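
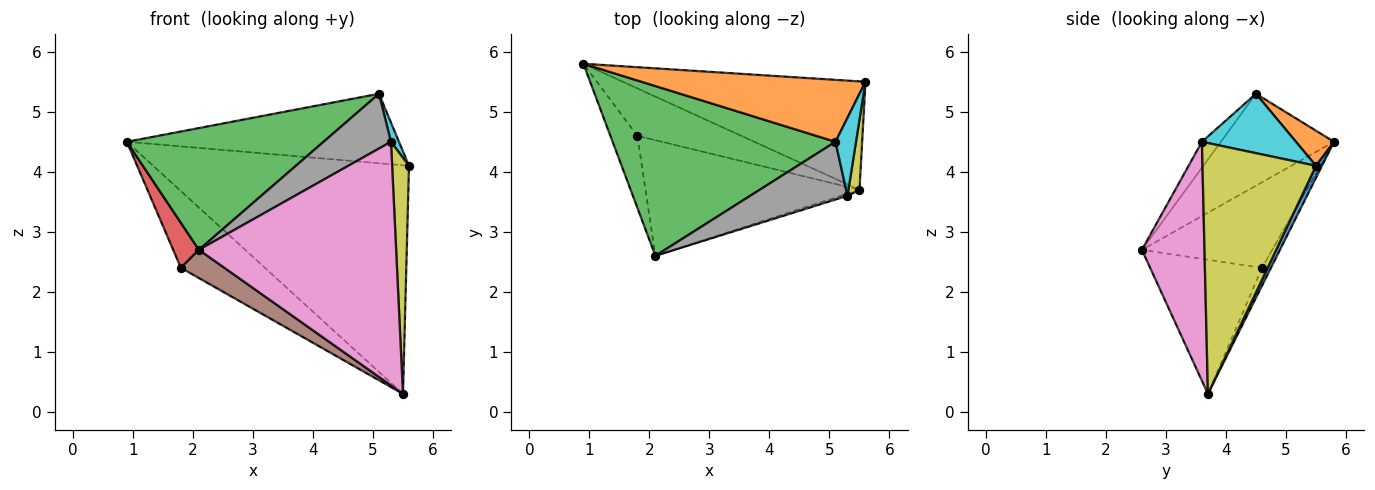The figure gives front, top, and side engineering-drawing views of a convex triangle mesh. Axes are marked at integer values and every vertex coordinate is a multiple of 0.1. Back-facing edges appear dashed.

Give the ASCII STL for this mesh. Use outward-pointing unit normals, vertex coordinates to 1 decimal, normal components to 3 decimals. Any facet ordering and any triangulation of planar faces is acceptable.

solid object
 facet normal 0.021 0.903 -0.428
  outer loop
   vertex 5.5 3.7 0.3
   vertex 0.9 5.8 4.5
   vertex 5.6 5.5 4.1
  endloop
 endfacet
 facet normal 0.104 0.742 0.662
  outer loop
   vertex 5.1 4.5 5.3
   vertex 5.6 5.5 4.1
   vertex 0.9 5.8 4.5
  endloop
 endfacet
 facet normal -0.318 -0.553 0.770
  outer loop
   vertex 5.1 4.5 5.3
   vertex 0.9 5.8 4.5
   vertex 2.1 2.6 2.7
  endloop
 endfacet
 facet normal -0.937 -0.185 -0.296
  outer loop
   vertex 1.8 4.6 2.4
   vertex 2.1 2.6 2.7
   vertex 0.9 5.8 4.5
  endloop
 endfacet
 facet normal -0.091 0.847 -0.523
  outer loop
   vertex 1.8 4.6 2.4
   vertex 0.9 5.8 4.5
   vertex 5.5 3.7 0.3
  endloop
 endfacet
 facet normal -0.520 -0.202 -0.830
  outer loop
   vertex 1.8 4.6 2.4
   vertex 5.5 3.7 0.3
   vertex 2.1 2.6 2.7
  endloop
 endfacet
 facet normal 0.303 -0.953 -0.008
  outer loop
   vertex 5.3 3.6 4.5
   vertex 2.1 2.6 2.7
   vertex 5.5 3.7 0.3
  endloop
 endfacet
 facet normal -0.190 -0.676 0.713
  outer loop
   vertex 5.3 3.6 4.5
   vertex 5.1 4.5 5.3
   vertex 2.1 2.6 2.7
  endloop
 endfacet
 facet normal 0.988 -0.147 0.044
  outer loop
   vertex 5.3 3.6 4.5
   vertex 5.5 3.7 0.3
   vertex 5.6 5.5 4.1
  endloop
 endfacet
 facet normal 0.942 -0.080 0.326
  outer loop
   vertex 5.3 3.6 4.5
   vertex 5.6 5.5 4.1
   vertex 5.1 4.5 5.3
  endloop
 endfacet
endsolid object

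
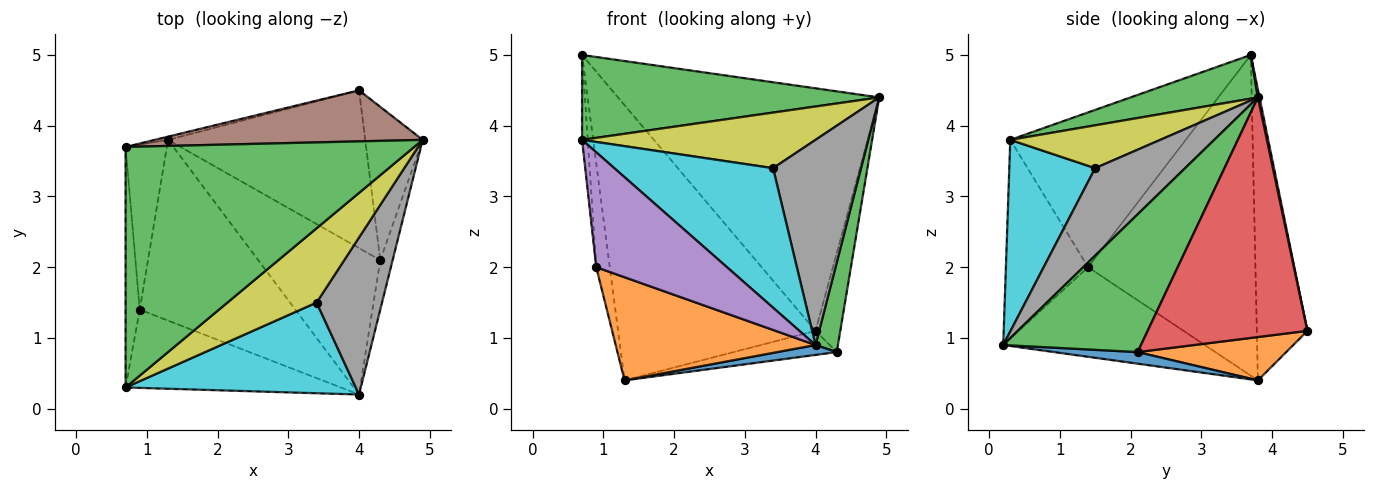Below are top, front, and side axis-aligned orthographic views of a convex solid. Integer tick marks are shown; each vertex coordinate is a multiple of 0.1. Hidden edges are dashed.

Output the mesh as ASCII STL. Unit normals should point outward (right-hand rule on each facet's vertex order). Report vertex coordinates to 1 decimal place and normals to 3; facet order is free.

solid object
 facet normal -0.989 0.080 -0.127
  outer loop
   vertex 0.9 1.4 2.0
   vertex 0.7 3.7 5.0
   vertex 1.3 3.8 0.4
  endloop
 endfacet
 facet normal -0.447 -0.443 -0.777
  outer loop
   vertex 0.9 1.4 2.0
   vertex 1.3 3.8 0.4
   vertex 4.0 0.2 0.9
  endloop
 endfacet
 facet normal 0.141 -0.329 0.934
  outer loop
   vertex 0.7 0.3 3.8
   vertex 4.9 3.8 4.4
   vertex 0.7 3.7 5.0
  endloop
 endfacet
 facet normal -0.995 0.032 -0.091
  outer loop
   vertex 0.7 0.3 3.8
   vertex 0.7 3.7 5.0
   vertex 0.9 1.4 2.0
  endloop
 endfacet
 facet normal -0.461 -0.733 -0.499
  outer loop
   vertex 0.7 0.3 3.8
   vertex 0.9 1.4 2.0
   vertex 4.0 0.2 0.9
  endloop
 endfacet
 facet normal 0.006 0.979 0.206
  outer loop
   vertex 4.0 4.5 1.1
   vertex 0.7 3.7 5.0
   vertex 4.9 3.8 4.4
  endloop
 endfacet
 facet normal -0.248 0.969 -0.011
  outer loop
   vertex 4.0 4.5 1.1
   vertex 1.3 3.8 0.4
   vertex 0.7 3.7 5.0
  endloop
 endfacet
 facet normal 0.630 -0.616 0.472
  outer loop
   vertex 3.4 1.5 3.4
   vertex 4.0 0.2 0.9
   vertex 4.9 3.8 4.4
  endloop
 endfacet
 facet normal 0.359 -0.559 0.747
  outer loop
   vertex 3.4 1.5 3.4
   vertex 4.9 3.8 4.4
   vertex 0.7 0.3 3.8
  endloop
 endfacet
 facet normal 0.413 -0.764 0.496
  outer loop
   vertex 3.4 1.5 3.4
   vertex 0.7 0.3 3.8
   vertex 4.0 0.2 0.9
  endloop
 endfacet
 facet normal 0.094 -0.067 -0.993
  outer loop
   vertex 4.3 2.1 0.8
   vertex 4.0 0.2 0.9
   vertex 1.3 3.8 0.4
  endloop
 endfacet
 facet normal 0.212 0.147 -0.966
  outer loop
   vertex 4.3 2.1 0.8
   vertex 1.3 3.8 0.4
   vertex 4.0 4.5 1.1
  endloop
 endfacet
 facet normal 0.983 -0.160 -0.088
  outer loop
   vertex 4.3 2.1 0.8
   vertex 4.9 3.8 4.4
   vertex 4.0 0.2 0.9
  endloop
 endfacet
 facet normal 0.962 0.149 -0.231
  outer loop
   vertex 4.3 2.1 0.8
   vertex 4.0 4.5 1.1
   vertex 4.9 3.8 4.4
  endloop
 endfacet
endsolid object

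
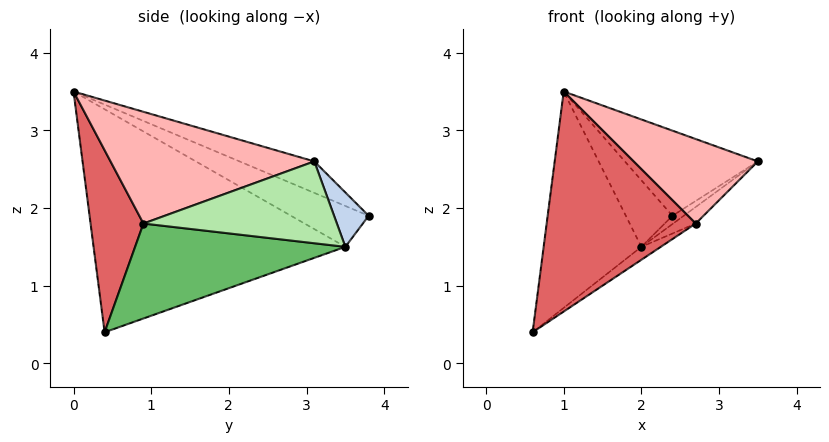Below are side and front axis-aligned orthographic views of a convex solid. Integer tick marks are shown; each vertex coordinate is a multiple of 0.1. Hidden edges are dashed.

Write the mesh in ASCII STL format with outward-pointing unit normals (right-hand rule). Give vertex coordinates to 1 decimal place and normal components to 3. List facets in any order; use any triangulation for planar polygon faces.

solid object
 facet normal -0.255 0.453 0.854
  outer loop
   vertex 1.0 0.0 3.5
   vertex 3.5 3.1 2.6
   vertex 2.4 3.8 1.9
  endloop
 endfacet
 facet normal 0.614 0.200 -0.764
  outer loop
   vertex 2.0 3.5 1.5
   vertex 2.4 3.8 1.9
   vertex 3.5 3.1 2.6
  endloop
 endfacet
 facet normal -0.920 0.357 0.165
  outer loop
   vertex 2.0 3.5 1.5
   vertex 0.6 0.4 0.4
   vertex 1.0 0.0 3.5
  endloop
 endfacet
 facet normal -0.776 0.465 0.427
  outer loop
   vertex 2.0 3.5 1.5
   vertex 1.0 0.0 3.5
   vertex 2.4 3.8 1.9
  endloop
 endfacet
 facet normal 0.546 0.050 -0.836
  outer loop
   vertex 2.7 0.9 1.8
   vertex 0.6 0.4 0.4
   vertex 2.0 3.5 1.5
  endloop
 endfacet
 facet normal 0.602 0.070 -0.795
  outer loop
   vertex 2.7 0.9 1.8
   vertex 2.0 3.5 1.5
   vertex 3.5 3.1 2.6
  endloop
 endfacet
 facet normal 0.330 -0.930 -0.163
  outer loop
   vertex 2.7 0.9 1.8
   vertex 1.0 0.0 3.5
   vertex 0.6 0.4 0.4
  endloop
 endfacet
 facet normal 0.739 -0.451 0.500
  outer loop
   vertex 2.7 0.9 1.8
   vertex 3.5 3.1 2.6
   vertex 1.0 0.0 3.5
  endloop
 endfacet
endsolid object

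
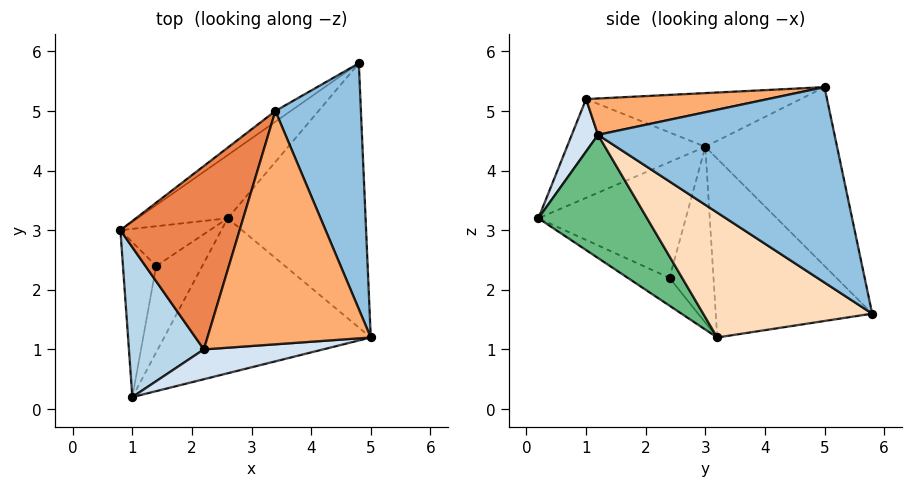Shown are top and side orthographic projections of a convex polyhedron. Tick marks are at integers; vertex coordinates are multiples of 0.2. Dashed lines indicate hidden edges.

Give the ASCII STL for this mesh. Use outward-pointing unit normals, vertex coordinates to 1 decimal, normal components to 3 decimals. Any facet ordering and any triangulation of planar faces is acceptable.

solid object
 facet normal -0.596 0.801 -0.051
  outer loop
   vertex 3.4 5.0 5.4
   vertex 4.8 5.8 1.6
   vertex 0.8 3.0 4.4
  endloop
 endfacet
 facet normal 0.877 0.289 0.384
  outer loop
   vertex 3.4 5.0 5.4
   vertex 5.0 1.2 4.6
   vertex 4.8 5.8 1.6
  endloop
 endfacet
 facet normal -0.760 -0.301 0.576
  outer loop
   vertex 2.2 1.0 5.2
   vertex 0.8 3.0 4.4
   vertex 1.0 0.2 3.2
  endloop
 endfacet
 facet normal 0.132 -0.945 0.299
  outer loop
   vertex 2.2 1.0 5.2
   vertex 1.0 0.2 3.2
   vertex 5.0 1.2 4.6
  endloop
 endfacet
 facet normal -0.409 0.077 0.909
  outer loop
   vertex 2.2 1.0 5.2
   vertex 3.4 5.0 5.4
   vertex 0.8 3.0 4.4
  endloop
 endfacet
 facet normal 0.216 -0.113 0.970
  outer loop
   vertex 2.2 1.0 5.2
   vertex 5.0 1.2 4.6
   vertex 3.4 5.0 5.4
  endloop
 endfacet
 facet normal -0.689 0.636 -0.348
  outer loop
   vertex 2.6 3.2 1.2
   vertex 0.8 3.0 4.4
   vertex 4.8 5.8 1.6
  endloop
 endfacet
 facet normal 0.611 -0.413 -0.675
  outer loop
   vertex 2.6 3.2 1.2
   vertex 4.8 5.8 1.6
   vertex 5.0 1.2 4.6
  endloop
 endfacet
 facet normal 0.391 -0.646 -0.656
  outer loop
   vertex 2.6 3.2 1.2
   vertex 5.0 1.2 4.6
   vertex 1.0 0.2 3.2
  endloop
 endfacet
 facet normal -0.960 0.049 -0.275
  outer loop
   vertex 1.4 2.4 2.2
   vertex 1.0 0.2 3.2
   vertex 0.8 3.0 4.4
  endloop
 endfacet
 facet normal -0.706 0.610 -0.359
  outer loop
   vertex 1.4 2.4 2.2
   vertex 0.8 3.0 4.4
   vertex 2.6 3.2 1.2
  endloop
 endfacet
 facet normal -0.496 -0.283 -0.821
  outer loop
   vertex 1.4 2.4 2.2
   vertex 2.6 3.2 1.2
   vertex 1.0 0.2 3.2
  endloop
 endfacet
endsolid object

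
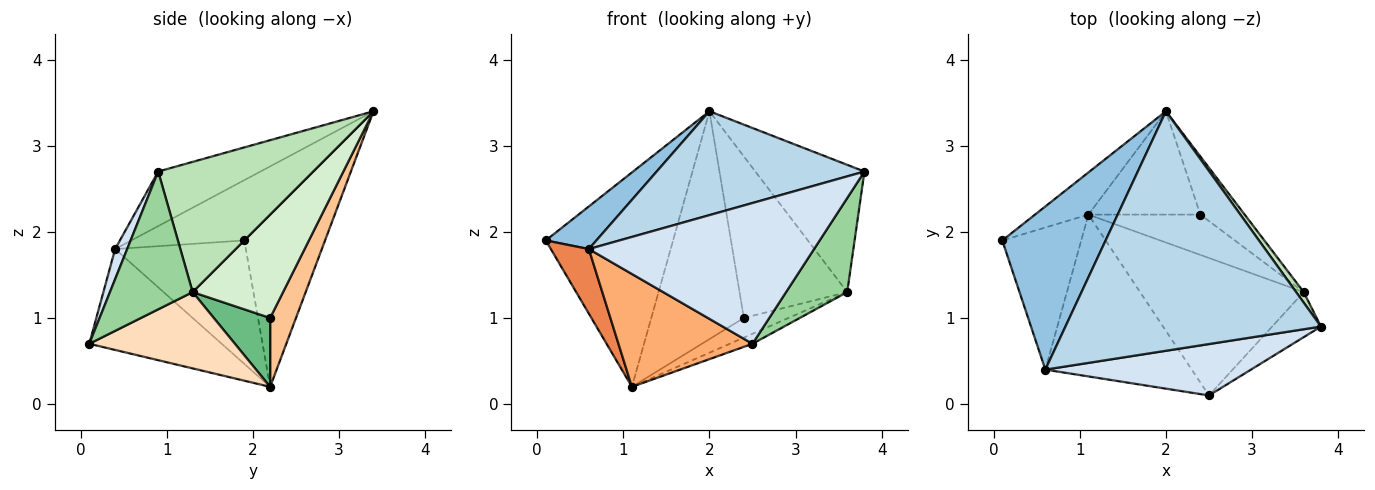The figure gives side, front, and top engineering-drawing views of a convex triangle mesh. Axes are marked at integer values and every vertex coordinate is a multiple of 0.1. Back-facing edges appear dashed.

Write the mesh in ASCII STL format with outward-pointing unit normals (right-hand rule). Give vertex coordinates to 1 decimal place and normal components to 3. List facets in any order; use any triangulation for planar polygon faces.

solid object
 facet normal -0.528 0.833 -0.164
  outer loop
   vertex 1.1 2.2 0.2
   vertex 0.1 1.9 1.9
   vertex 2.0 3.4 3.4
  endloop
 endfacet
 facet normal -0.492 -0.220 0.843
  outer loop
   vertex 0.6 0.4 1.8
   vertex 2.0 3.4 3.4
   vertex 0.1 1.9 1.9
  endloop
 endfacet
 facet normal -0.192 -0.390 0.900
  outer loop
   vertex 0.6 0.4 1.8
   vertex 3.8 0.9 2.7
   vertex 2.0 3.4 3.4
  endloop
 endfacet
 facet normal 0.050 -0.938 0.343
  outer loop
   vertex 0.6 0.4 1.8
   vertex 2.5 0.1 0.7
   vertex 3.8 0.9 2.7
  endloop
 endfacet
 facet normal -0.818 -0.238 -0.523
  outer loop
   vertex 0.6 0.4 1.8
   vertex 0.1 1.9 1.9
   vertex 1.1 2.2 0.2
  endloop
 endfacet
 facet normal -0.492 -0.498 -0.714
  outer loop
   vertex 0.6 0.4 1.8
   vertex 1.1 2.2 0.2
   vertex 2.5 0.1 0.7
  endloop
 endfacet
 facet normal 0.246 0.883 -0.400
  outer loop
   vertex 2.4 2.2 1.0
   vertex 1.1 2.2 0.2
   vertex 2.0 3.4 3.4
  endloop
 endfacet
 facet normal 0.422 0.066 -0.904
  outer loop
   vertex 3.6 1.3 1.3
   vertex 2.5 0.1 0.7
   vertex 1.1 2.2 0.2
  endloop
 endfacet
 facet normal 0.484 0.383 -0.787
  outer loop
   vertex 3.6 1.3 1.3
   vertex 1.1 2.2 0.2
   vertex 2.4 2.2 1.0
  endloop
 endfacet
 facet normal 0.773 -0.572 -0.274
  outer loop
   vertex 3.6 1.3 1.3
   vertex 3.8 0.9 2.7
   vertex 2.5 0.1 0.7
  endloop
 endfacet
 facet normal 0.817 0.575 0.048
  outer loop
   vertex 3.6 1.3 1.3
   vertex 2.0 3.4 3.4
   vertex 3.8 0.9 2.7
  endloop
 endfacet
 facet normal 0.620 0.738 -0.266
  outer loop
   vertex 3.6 1.3 1.3
   vertex 2.4 2.2 1.0
   vertex 2.0 3.4 3.4
  endloop
 endfacet
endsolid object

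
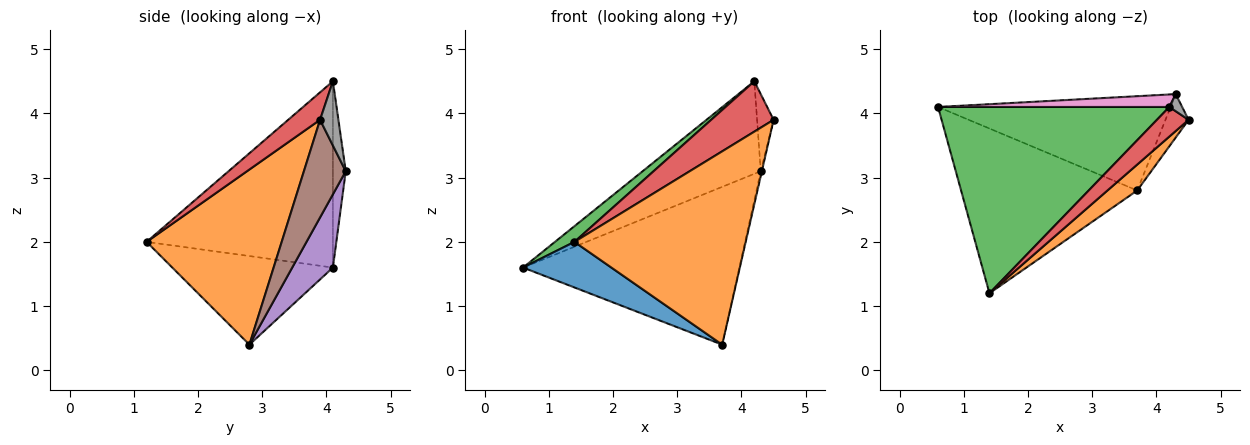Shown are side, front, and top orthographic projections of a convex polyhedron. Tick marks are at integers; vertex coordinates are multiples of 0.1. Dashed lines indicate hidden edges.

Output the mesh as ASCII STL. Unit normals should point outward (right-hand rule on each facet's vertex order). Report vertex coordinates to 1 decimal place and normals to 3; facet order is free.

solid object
 facet normal -0.436 -0.240 -0.867
  outer loop
   vertex 3.7 2.8 0.4
   vertex 1.4 1.2 2.0
   vertex 0.6 4.1 1.6
  endloop
 endfacet
 facet normal 0.616 -0.781 0.105
  outer loop
   vertex 3.7 2.8 0.4
   vertex 4.5 3.9 3.9
   vertex 1.4 1.2 2.0
  endloop
 endfacet
 facet normal -0.626 -0.066 0.777
  outer loop
   vertex 4.2 4.1 4.5
   vertex 0.6 4.1 1.6
   vertex 1.4 1.2 2.0
  endloop
 endfacet
 facet normal 0.403 -0.789 0.464
  outer loop
   vertex 4.2 4.1 4.5
   vertex 1.4 1.2 2.0
   vertex 4.5 3.9 3.9
  endloop
 endfacet
 facet normal 0.159 0.848 -0.506
  outer loop
   vertex 4.3 4.3 3.1
   vertex 3.7 2.8 0.4
   vertex 0.6 4.1 1.6
  endloop
 endfacet
 facet normal 0.973 0.026 -0.230
  outer loop
   vertex 4.3 4.3 3.1
   vertex 4.5 3.9 3.9
   vertex 3.7 2.8 0.4
  endloop
 endfacet
 facet normal -0.107 0.985 0.133
  outer loop
   vertex 4.3 4.3 3.1
   vertex 0.6 4.1 1.6
   vertex 4.2 4.1 4.5
  endloop
 endfacet
 facet normal 0.735 0.662 0.147
  outer loop
   vertex 4.3 4.3 3.1
   vertex 4.2 4.1 4.5
   vertex 4.5 3.9 3.9
  endloop
 endfacet
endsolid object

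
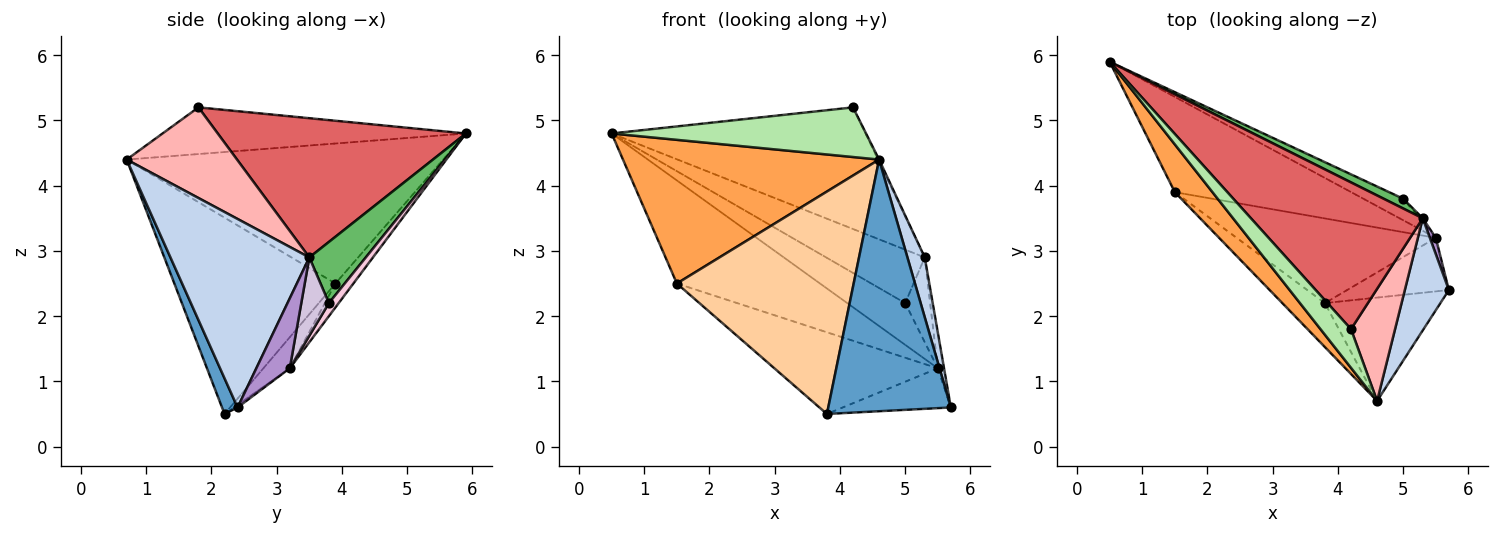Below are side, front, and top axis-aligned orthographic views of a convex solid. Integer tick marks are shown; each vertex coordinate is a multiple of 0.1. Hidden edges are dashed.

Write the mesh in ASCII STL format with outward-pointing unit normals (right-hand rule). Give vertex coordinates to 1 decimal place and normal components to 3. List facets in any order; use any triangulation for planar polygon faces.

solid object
 facet normal 0.117 -0.919 -0.377
  outer loop
   vertex 3.8 2.2 0.5
   vertex 5.7 2.4 0.6
   vertex 4.6 0.7 4.4
  endloop
 endfacet
 facet normal 0.967 -0.121 0.226
  outer loop
   vertex 5.3 3.5 2.9
   vertex 4.6 0.7 4.4
   vertex 5.7 2.4 0.6
  endloop
 endfacet
 facet normal -0.761 -0.616 0.205
  outer loop
   vertex 1.5 3.9 2.5
   vertex 4.6 0.7 4.4
   vertex 0.5 5.9 4.8
  endloop
 endfacet
 facet normal -0.666 -0.731 -0.145
  outer loop
   vertex 1.5 3.9 2.5
   vertex 3.8 2.2 0.5
   vertex 4.6 0.7 4.4
  endloop
 endfacet
 facet normal 0.491 0.857 0.157
  outer loop
   vertex 5.0 3.8 2.2
   vertex 0.5 5.9 4.8
   vertex 5.3 3.5 2.9
  endloop
 endfacet
 facet normal -0.685 -0.575 0.448
  outer loop
   vertex 4.2 1.8 5.2
   vertex 0.5 5.9 4.8
   vertex 4.6 0.7 4.4
  endloop
 endfacet
 facet normal 0.529 0.541 0.653
  outer loop
   vertex 4.2 1.8 5.2
   vertex 5.3 3.5 2.9
   vertex 0.5 5.9 4.8
  endloop
 endfacet
 facet normal 0.899 0.009 0.437
  outer loop
   vertex 4.2 1.8 5.2
   vertex 4.6 0.7 4.4
   vertex 5.3 3.5 2.9
  endloop
 endfacet
 facet normal 0.980 0.183 0.083
  outer loop
   vertex 5.5 3.2 1.2
   vertex 5.3 3.5 2.9
   vertex 5.7 2.4 0.6
  endloop
 endfacet
 facet normal 0.742 0.670 -0.031
  outer loop
   vertex 5.5 3.2 1.2
   vertex 5.0 3.8 2.2
   vertex 5.3 3.5 2.9
  endloop
 endfacet
 facet normal -0.021 0.597 -0.802
  outer loop
   vertex 5.5 3.2 1.2
   vertex 5.7 2.4 0.6
   vertex 3.8 2.2 0.5
  endloop
 endfacet
 facet normal -0.112 0.690 -0.715
  outer loop
   vertex 5.5 3.2 1.2
   vertex 3.8 2.2 0.5
   vertex 1.5 3.9 2.5
  endloop
 endfacet
 facet normal -0.092 0.731 -0.676
  outer loop
   vertex 5.5 3.2 1.2
   vertex 1.5 3.9 2.5
   vertex 0.5 5.9 4.8
  endloop
 endfacet
 facet normal 0.148 0.879 -0.453
  outer loop
   vertex 5.5 3.2 1.2
   vertex 0.5 5.9 4.8
   vertex 5.0 3.8 2.2
  endloop
 endfacet
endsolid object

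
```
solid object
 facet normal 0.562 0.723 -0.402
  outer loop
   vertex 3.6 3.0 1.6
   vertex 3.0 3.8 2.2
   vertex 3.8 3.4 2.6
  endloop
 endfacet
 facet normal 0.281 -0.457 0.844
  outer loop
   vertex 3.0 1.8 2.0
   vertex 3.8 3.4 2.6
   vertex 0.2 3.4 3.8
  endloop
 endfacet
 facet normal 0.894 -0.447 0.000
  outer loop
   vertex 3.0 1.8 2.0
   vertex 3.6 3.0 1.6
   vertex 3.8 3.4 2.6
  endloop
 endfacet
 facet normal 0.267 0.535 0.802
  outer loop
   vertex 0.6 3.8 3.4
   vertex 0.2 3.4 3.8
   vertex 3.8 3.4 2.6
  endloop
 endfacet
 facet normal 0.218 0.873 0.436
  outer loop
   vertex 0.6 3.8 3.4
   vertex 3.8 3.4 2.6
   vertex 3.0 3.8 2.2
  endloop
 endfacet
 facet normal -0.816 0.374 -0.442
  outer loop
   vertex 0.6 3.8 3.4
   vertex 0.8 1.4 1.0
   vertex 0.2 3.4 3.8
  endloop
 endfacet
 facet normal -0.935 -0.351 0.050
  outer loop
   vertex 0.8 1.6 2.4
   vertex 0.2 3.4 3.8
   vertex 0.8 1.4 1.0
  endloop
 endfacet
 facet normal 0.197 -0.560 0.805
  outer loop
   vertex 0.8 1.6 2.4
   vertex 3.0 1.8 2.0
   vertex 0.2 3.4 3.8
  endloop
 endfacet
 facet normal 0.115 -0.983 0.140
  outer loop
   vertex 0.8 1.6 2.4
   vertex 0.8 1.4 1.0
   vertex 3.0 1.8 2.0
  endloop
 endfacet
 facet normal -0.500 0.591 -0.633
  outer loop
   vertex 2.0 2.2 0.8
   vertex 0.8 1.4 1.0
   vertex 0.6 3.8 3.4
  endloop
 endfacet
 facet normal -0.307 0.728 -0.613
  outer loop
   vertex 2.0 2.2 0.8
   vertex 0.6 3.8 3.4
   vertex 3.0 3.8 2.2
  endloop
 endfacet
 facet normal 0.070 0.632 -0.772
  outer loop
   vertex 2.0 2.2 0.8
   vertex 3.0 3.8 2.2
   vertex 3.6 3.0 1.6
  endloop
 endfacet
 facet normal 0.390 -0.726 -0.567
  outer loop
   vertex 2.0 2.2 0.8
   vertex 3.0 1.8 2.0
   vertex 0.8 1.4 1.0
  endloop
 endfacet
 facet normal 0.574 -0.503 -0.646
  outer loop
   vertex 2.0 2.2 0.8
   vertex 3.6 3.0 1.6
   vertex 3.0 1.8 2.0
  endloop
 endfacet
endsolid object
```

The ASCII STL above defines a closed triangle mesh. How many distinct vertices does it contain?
9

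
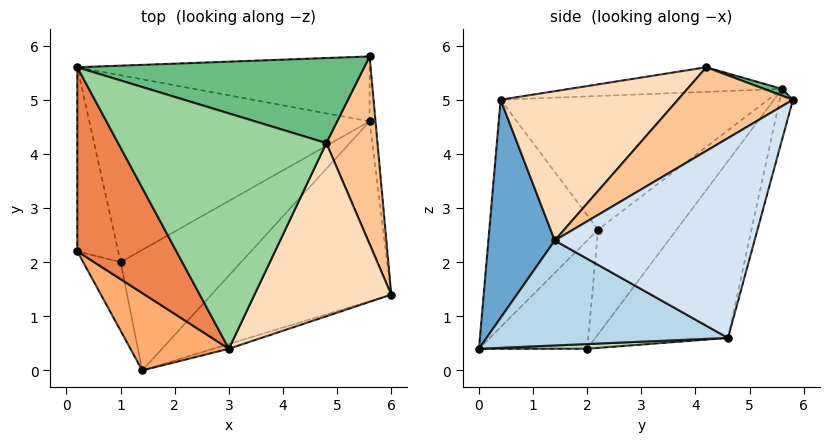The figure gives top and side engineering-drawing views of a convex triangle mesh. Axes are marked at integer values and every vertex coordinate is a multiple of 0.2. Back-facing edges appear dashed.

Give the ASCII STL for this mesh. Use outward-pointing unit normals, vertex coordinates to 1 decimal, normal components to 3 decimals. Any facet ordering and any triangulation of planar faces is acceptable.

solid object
 facet normal 0.300 -0.954 -0.021
  outer loop
   vertex 3.0 0.4 5.0
   vertex 1.4 0.0 0.4
   vertex 6.0 1.4 2.4
  endloop
 endfacet
 facet normal -0.045 0.964 -0.263
  outer loop
   vertex 5.6 4.6 0.6
   vertex 0.2 5.6 5.2
   vertex 5.6 5.8 5.0
  endloop
 endfacet
 facet normal 0.464 -0.389 -0.795
  outer loop
   vertex 5.6 4.6 0.6
   vertex 6.0 1.4 2.4
   vertex 1.4 0.0 0.4
  endloop
 endfacet
 facet normal 0.994 0.108 -0.029
  outer loop
   vertex 5.6 4.6 0.6
   vertex 5.6 5.8 5.0
   vertex 6.0 1.4 2.4
  endloop
 endfacet
 facet normal -0.731 -0.414 0.542
  outer loop
   vertex 0.2 2.2 2.6
   vertex 3.0 0.4 5.0
   vertex 0.2 5.6 5.2
  endloop
 endfacet
 facet normal -0.683 -0.668 0.296
  outer loop
   vertex 0.2 2.2 2.6
   vertex 1.4 0.0 0.4
   vertex 3.0 0.4 5.0
  endloop
 endfacet
 facet normal 0.831 -0.225 0.508
  outer loop
   vertex 4.8 4.2 5.6
   vertex 6.0 1.4 2.4
   vertex 5.6 5.8 5.0
  endloop
 endfacet
 facet normal 0.671 -0.415 0.615
  outer loop
   vertex 4.8 4.2 5.6
   vertex 3.0 0.4 5.0
   vertex 6.0 1.4 2.4
  endloop
 endfacet
 facet normal 0.022 0.341 0.940
  outer loop
   vertex 4.8 4.2 5.6
   vertex 5.6 5.8 5.0
   vertex 0.2 5.6 5.2
  endloop
 endfacet
 facet normal -0.117 -0.101 0.988
  outer loop
   vertex 4.8 4.2 5.6
   vertex 0.2 5.6 5.2
   vertex 3.0 0.4 5.0
  endloop
 endfacet
 facet normal 0.039 0.008 -0.999
  outer loop
   vertex 1.0 2.0 0.4
   vertex 5.6 4.6 0.6
   vertex 1.4 0.0 0.4
  endloop
 endfacet
 facet normal -0.929 -0.186 -0.321
  outer loop
   vertex 1.0 2.0 0.4
   vertex 1.4 0.0 0.4
   vertex 0.2 2.2 2.6
  endloop
 endfacet
 facet normal -0.376 0.710 -0.595
  outer loop
   vertex 1.0 2.0 0.4
   vertex 0.2 5.6 5.2
   vertex 5.6 4.6 0.6
  endloop
 endfacet
 facet normal -0.897 0.268 -0.351
  outer loop
   vertex 1.0 2.0 0.4
   vertex 0.2 2.2 2.6
   vertex 0.2 5.6 5.2
  endloop
 endfacet
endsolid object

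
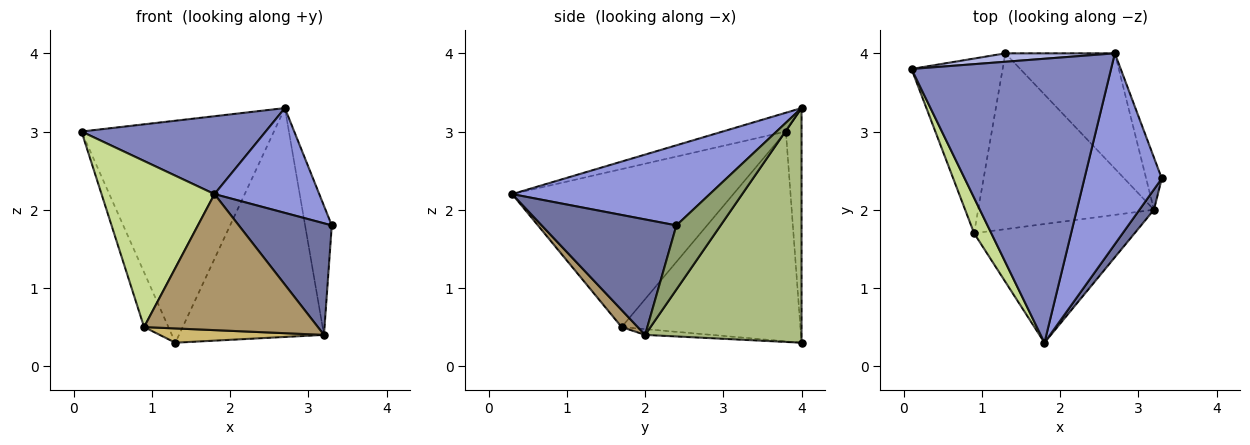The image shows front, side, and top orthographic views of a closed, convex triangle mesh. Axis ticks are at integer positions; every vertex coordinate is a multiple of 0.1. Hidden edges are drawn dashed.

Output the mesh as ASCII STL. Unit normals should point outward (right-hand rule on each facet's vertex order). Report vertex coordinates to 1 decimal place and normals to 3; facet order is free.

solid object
 facet normal 0.819 -0.565 0.103
  outer loop
   vertex 3.2 2.0 0.4
   vertex 3.3 2.4 1.8
   vertex 1.8 0.3 2.2
  endloop
 endfacet
 facet normal -0.091 -0.263 0.960
  outer loop
   vertex 2.7 4.0 3.3
   vertex 0.1 3.8 3.0
   vertex 1.8 0.3 2.2
  endloop
 endfacet
 facet normal 0.672 -0.356 0.649
  outer loop
   vertex 2.7 4.0 3.3
   vertex 1.8 0.3 2.2
   vertex 3.3 2.4 1.8
  endloop
 endfacet
 facet normal -0.081 0.996 0.038
  outer loop
   vertex 2.7 4.0 3.3
   vertex 1.3 4.0 0.3
   vertex 0.1 3.8 3.0
  endloop
 endfacet
 facet normal 0.838 0.506 -0.204
  outer loop
   vertex 2.7 4.0 3.3
   vertex 3.3 2.4 1.8
   vertex 3.2 2.0 0.4
  endloop
 endfacet
 facet normal 0.694 0.643 -0.324
  outer loop
   vertex 2.7 4.0 3.3
   vertex 3.2 2.0 0.4
   vertex 1.3 4.0 0.3
  endloop
 endfacet
 facet normal -0.886 -0.453 0.097
  outer loop
   vertex 0.9 1.7 0.5
   vertex 1.8 0.3 2.2
   vertex 0.1 3.8 3.0
  endloop
 endfacet
 facet normal -0.910 0.124 -0.395
  outer loop
   vertex 0.9 1.7 0.5
   vertex 0.1 3.8 3.0
   vertex 1.3 4.0 0.3
  endloop
 endfacet
 facet normal 0.070 -0.752 -0.656
  outer loop
   vertex 0.9 1.7 0.5
   vertex 3.2 2.0 0.4
   vertex 1.8 0.3 2.2
  endloop
 endfacet
 facet normal -0.033 -0.081 -0.996
  outer loop
   vertex 0.9 1.7 0.5
   vertex 1.3 4.0 0.3
   vertex 3.2 2.0 0.4
  endloop
 endfacet
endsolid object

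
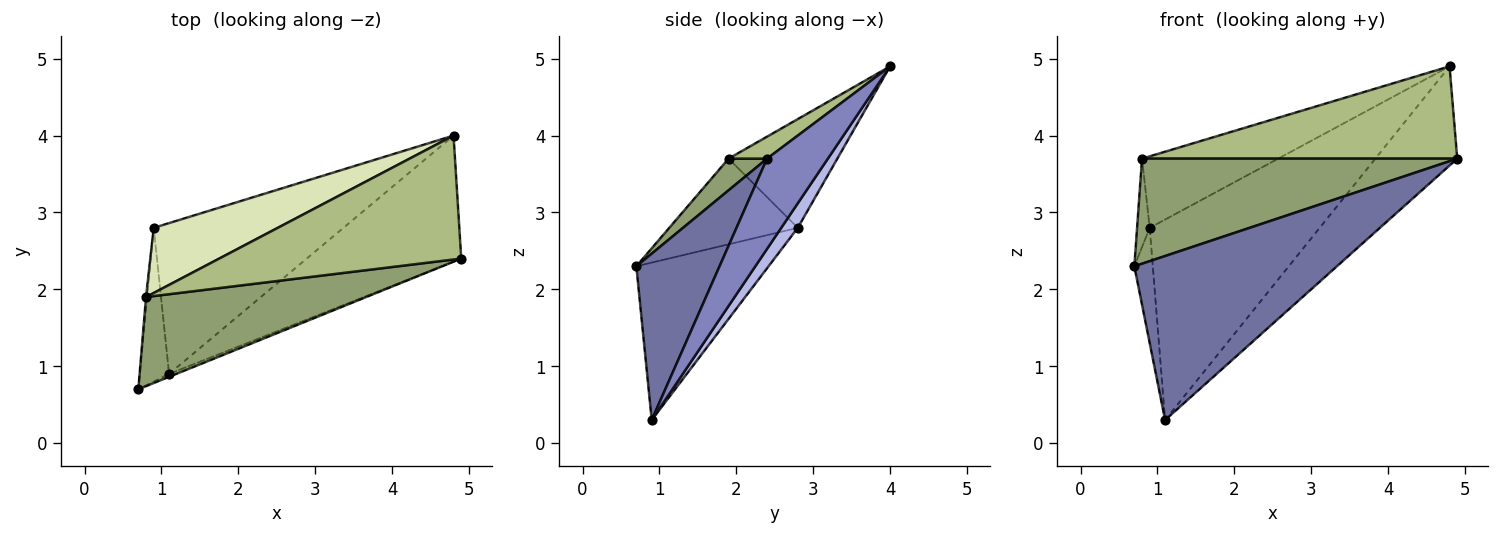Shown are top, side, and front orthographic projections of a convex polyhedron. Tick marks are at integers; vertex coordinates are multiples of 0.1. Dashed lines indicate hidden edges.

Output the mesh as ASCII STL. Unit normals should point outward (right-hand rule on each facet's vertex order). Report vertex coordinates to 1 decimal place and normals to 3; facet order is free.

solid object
 facet normal 0.380 -0.925 -0.017
  outer loop
   vertex 1.1 0.9 0.3
   vertex 4.9 2.4 3.7
   vertex 0.7 0.7 2.3
  endloop
 endfacet
 facet normal 0.417 0.562 -0.714
  outer loop
   vertex 1.1 0.9 0.3
   vertex 4.8 4.0 4.9
   vertex 4.9 2.4 3.7
  endloop
 endfacet
 facet normal -0.974 0.136 -0.181
  outer loop
   vertex 0.9 2.8 2.8
   vertex 1.1 0.9 0.3
   vertex 0.7 0.7 2.3
  endloop
 endfacet
 facet normal 0.078 0.797 -0.599
  outer loop
   vertex 0.9 2.8 2.8
   vertex 4.8 4.0 4.9
   vertex 1.1 0.9 0.3
  endloop
 endfacet
 facet normal 0.093 -0.759 0.644
  outer loop
   vertex 0.8 1.9 3.7
   vertex 0.7 0.7 2.3
   vertex 4.9 2.4 3.7
  endloop
 endfacet
 facet normal 0.073 -0.596 0.800
  outer loop
   vertex 0.8 1.9 3.7
   vertex 4.9 2.4 3.7
   vertex 4.8 4.0 4.9
  endloop
 endfacet
 facet normal -0.995 0.098 -0.013
  outer loop
   vertex 0.8 1.9 3.7
   vertex 0.9 2.8 2.8
   vertex 0.7 0.7 2.3
  endloop
 endfacet
 facet normal -0.508 0.637 0.580
  outer loop
   vertex 0.8 1.9 3.7
   vertex 4.8 4.0 4.9
   vertex 0.9 2.8 2.8
  endloop
 endfacet
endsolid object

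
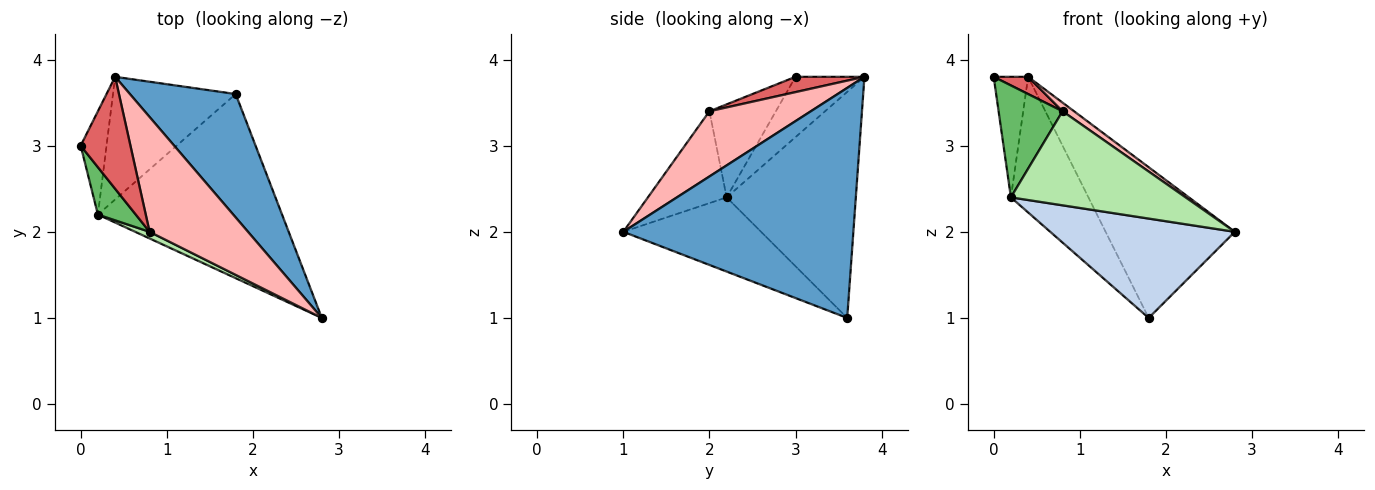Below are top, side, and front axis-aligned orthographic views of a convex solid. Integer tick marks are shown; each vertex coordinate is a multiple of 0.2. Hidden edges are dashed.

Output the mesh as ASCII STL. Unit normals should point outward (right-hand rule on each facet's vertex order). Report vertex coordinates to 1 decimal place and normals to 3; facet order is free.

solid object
 facet normal 0.809 0.454 0.372
  outer loop
   vertex 0.4 3.8 3.8
   vertex 2.8 1.0 2.0
   vertex 1.8 3.6 1.0
  endloop
 endfacet
 facet normal -0.334 -0.448 -0.829
  outer loop
   vertex 0.2 2.2 2.4
   vertex 1.8 3.6 1.0
   vertex 2.8 1.0 2.0
  endloop
 endfacet
 facet normal -0.835 0.418 -0.358
  outer loop
   vertex 0.2 2.2 2.4
   vertex 0.0 3.0 3.8
   vertex 0.4 3.8 3.8
  endloop
 endfacet
 facet normal -0.777 0.466 -0.422
  outer loop
   vertex 0.2 2.2 2.4
   vertex 0.4 3.8 3.8
   vertex 1.8 3.6 1.0
  endloop
 endfacet
 facet normal -0.691 -0.666 0.282
  outer loop
   vertex 0.8 2.0 3.4
   vertex 0.0 3.0 3.8
   vertex 0.2 2.2 2.4
  endloop
 endfacet
 facet normal -0.410 -0.910 0.064
  outer loop
   vertex 0.8 2.0 3.4
   vertex 0.2 2.2 2.4
   vertex 2.8 1.0 2.0
  endloop
 endfacet
 facet normal 0.291 -0.145 0.946
  outer loop
   vertex 0.8 2.0 3.4
   vertex 0.4 3.8 3.8
   vertex 0.0 3.0 3.8
  endloop
 endfacet
 facet normal 0.551 -0.062 0.832
  outer loop
   vertex 0.8 2.0 3.4
   vertex 2.8 1.0 2.0
   vertex 0.4 3.8 3.8
  endloop
 endfacet
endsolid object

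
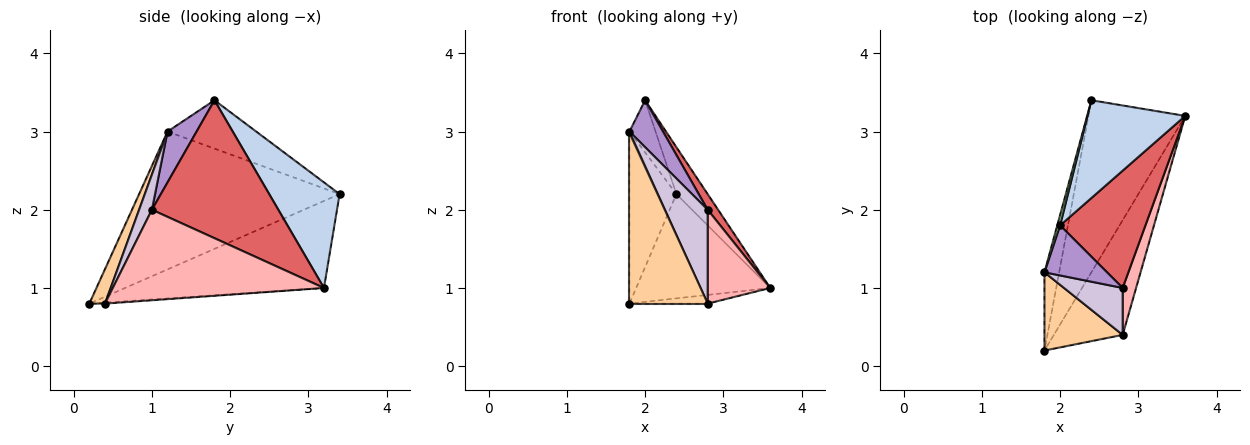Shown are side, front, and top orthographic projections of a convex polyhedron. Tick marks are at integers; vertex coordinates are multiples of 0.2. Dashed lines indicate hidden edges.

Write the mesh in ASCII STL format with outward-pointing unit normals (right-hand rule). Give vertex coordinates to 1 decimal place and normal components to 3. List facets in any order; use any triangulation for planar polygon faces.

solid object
 facet normal -0.610 0.411 -0.678
  outer loop
   vertex 2.4 3.4 2.2
   vertex 3.6 3.2 1.0
   vertex 1.8 0.2 0.8
  endloop
 endfacet
 facet normal 0.698 0.310 0.646
  outer loop
   vertex 2.0 1.8 3.4
   vertex 3.6 3.2 1.0
   vertex 2.4 3.4 2.2
  endloop
 endfacet
 facet normal -0.015 0.076 -0.997
  outer loop
   vertex 2.8 0.4 0.8
   vertex 1.8 0.2 0.8
   vertex 3.6 3.2 1.0
  endloop
 endfacet
 facet normal 0.179 -0.896 0.407
  outer loop
   vertex 1.8 1.2 3.0
   vertex 1.8 0.2 0.8
   vertex 2.8 0.4 0.8
  endloop
 endfacet
 facet normal -0.969 0.227 -0.103
  outer loop
   vertex 1.8 1.2 3.0
   vertex 2.4 3.4 2.2
   vertex 1.8 0.2 0.8
  endloop
 endfacet
 facet normal -0.958 0.282 0.056
  outer loop
   vertex 1.8 1.2 3.0
   vertex 2.0 1.8 3.4
   vertex 2.4 3.4 2.2
  endloop
 endfacet
 facet normal 0.848 -0.070 0.525
  outer loop
   vertex 2.8 1.0 2.0
   vertex 3.6 3.2 1.0
   vertex 2.0 1.8 3.4
  endloop
 endfacet
 facet normal 0.949 -0.281 0.141
  outer loop
   vertex 2.8 1.0 2.0
   vertex 2.8 0.4 0.8
   vertex 3.6 3.2 1.0
  endloop
 endfacet
 facet normal 0.510 -0.588 0.628
  outer loop
   vertex 2.8 1.0 2.0
   vertex 2.0 1.8 3.4
   vertex 1.8 1.2 3.0
  endloop
 endfacet
 facet normal 0.259 -0.864 0.432
  outer loop
   vertex 2.8 1.0 2.0
   vertex 1.8 1.2 3.0
   vertex 2.8 0.4 0.8
  endloop
 endfacet
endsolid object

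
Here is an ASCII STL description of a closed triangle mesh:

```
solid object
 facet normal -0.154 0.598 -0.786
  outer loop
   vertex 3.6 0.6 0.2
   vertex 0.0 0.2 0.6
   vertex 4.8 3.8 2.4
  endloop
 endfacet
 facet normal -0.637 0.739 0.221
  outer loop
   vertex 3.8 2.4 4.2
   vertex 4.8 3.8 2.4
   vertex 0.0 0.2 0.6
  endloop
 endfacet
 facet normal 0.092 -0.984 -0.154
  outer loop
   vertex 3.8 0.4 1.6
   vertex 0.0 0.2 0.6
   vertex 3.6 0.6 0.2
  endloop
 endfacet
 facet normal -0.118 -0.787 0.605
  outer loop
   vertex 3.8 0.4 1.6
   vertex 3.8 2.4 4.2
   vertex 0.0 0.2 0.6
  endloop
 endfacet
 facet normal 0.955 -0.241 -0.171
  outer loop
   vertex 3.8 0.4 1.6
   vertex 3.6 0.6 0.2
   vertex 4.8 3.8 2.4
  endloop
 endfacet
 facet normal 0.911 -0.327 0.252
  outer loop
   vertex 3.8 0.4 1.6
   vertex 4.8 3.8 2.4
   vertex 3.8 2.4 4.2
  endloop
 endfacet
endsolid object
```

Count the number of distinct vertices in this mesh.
5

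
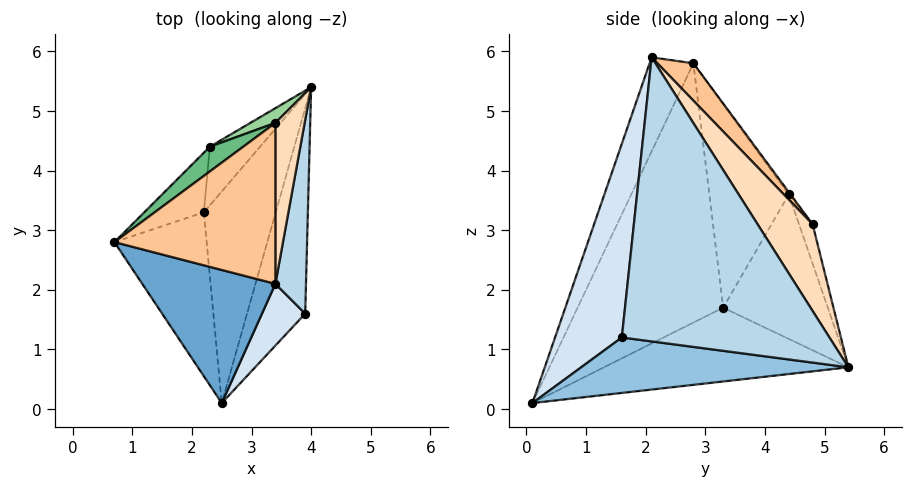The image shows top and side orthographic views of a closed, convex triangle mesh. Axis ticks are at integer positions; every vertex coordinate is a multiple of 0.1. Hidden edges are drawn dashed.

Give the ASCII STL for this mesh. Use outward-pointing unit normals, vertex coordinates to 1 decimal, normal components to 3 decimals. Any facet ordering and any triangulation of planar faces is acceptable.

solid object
 facet normal -0.247 -0.904 0.350
  outer loop
   vertex 3.4 2.1 5.9
   vertex 0.7 2.8 5.8
   vertex 2.5 0.1 0.1
  endloop
 endfacet
 facet normal 0.686 -0.113 -0.719
  outer loop
   vertex 3.9 1.6 1.2
   vertex 2.5 0.1 0.1
   vertex 4.0 5.4 0.7
  endloop
 endfacet
 facet normal 0.994 -0.012 0.107
  outer loop
   vertex 3.9 1.6 1.2
   vertex 4.0 5.4 0.7
   vertex 3.4 2.1 5.9
  endloop
 endfacet
 facet normal 0.666 -0.731 0.149
  outer loop
   vertex 3.9 1.6 1.2
   vertex 3.4 2.1 5.9
   vertex 2.5 0.1 0.1
  endloop
 endfacet
 facet normal -0.939 0.079 -0.334
  outer loop
   vertex 2.2 3.3 1.7
   vertex 2.5 0.1 0.1
   vertex 0.7 2.8 5.8
  endloop
 endfacet
 facet normal -0.689 0.271 -0.672
  outer loop
   vertex 2.2 3.3 1.7
   vertex 4.0 5.4 0.7
   vertex 2.5 0.1 0.1
  endloop
 endfacet
 facet normal 0.159 0.711 0.685
  outer loop
   vertex 3.4 4.8 3.1
   vertex 0.7 2.8 5.8
   vertex 3.4 2.1 5.9
  endloop
 endfacet
 facet normal 0.899 0.315 0.304
  outer loop
   vertex 3.4 4.8 3.1
   vertex 3.4 2.1 5.9
   vertex 4.0 5.4 0.7
  endloop
 endfacet
 facet normal -0.041 0.822 0.568
  outer loop
   vertex 2.3 4.4 3.6
   vertex 0.7 2.8 5.8
   vertex 3.4 4.8 3.1
  endloop
 endfacet
 facet normal -0.267 0.948 0.170
  outer loop
   vertex 2.3 4.4 3.6
   vertex 3.4 4.8 3.1
   vertex 4.0 5.4 0.7
  endloop
 endfacet
 facet normal -0.833 0.497 -0.244
  outer loop
   vertex 2.3 4.4 3.6
   vertex 2.2 3.3 1.7
   vertex 0.7 2.8 5.8
  endloop
 endfacet
 facet normal -0.791 0.547 -0.275
  outer loop
   vertex 2.3 4.4 3.6
   vertex 4.0 5.4 0.7
   vertex 2.2 3.3 1.7
  endloop
 endfacet
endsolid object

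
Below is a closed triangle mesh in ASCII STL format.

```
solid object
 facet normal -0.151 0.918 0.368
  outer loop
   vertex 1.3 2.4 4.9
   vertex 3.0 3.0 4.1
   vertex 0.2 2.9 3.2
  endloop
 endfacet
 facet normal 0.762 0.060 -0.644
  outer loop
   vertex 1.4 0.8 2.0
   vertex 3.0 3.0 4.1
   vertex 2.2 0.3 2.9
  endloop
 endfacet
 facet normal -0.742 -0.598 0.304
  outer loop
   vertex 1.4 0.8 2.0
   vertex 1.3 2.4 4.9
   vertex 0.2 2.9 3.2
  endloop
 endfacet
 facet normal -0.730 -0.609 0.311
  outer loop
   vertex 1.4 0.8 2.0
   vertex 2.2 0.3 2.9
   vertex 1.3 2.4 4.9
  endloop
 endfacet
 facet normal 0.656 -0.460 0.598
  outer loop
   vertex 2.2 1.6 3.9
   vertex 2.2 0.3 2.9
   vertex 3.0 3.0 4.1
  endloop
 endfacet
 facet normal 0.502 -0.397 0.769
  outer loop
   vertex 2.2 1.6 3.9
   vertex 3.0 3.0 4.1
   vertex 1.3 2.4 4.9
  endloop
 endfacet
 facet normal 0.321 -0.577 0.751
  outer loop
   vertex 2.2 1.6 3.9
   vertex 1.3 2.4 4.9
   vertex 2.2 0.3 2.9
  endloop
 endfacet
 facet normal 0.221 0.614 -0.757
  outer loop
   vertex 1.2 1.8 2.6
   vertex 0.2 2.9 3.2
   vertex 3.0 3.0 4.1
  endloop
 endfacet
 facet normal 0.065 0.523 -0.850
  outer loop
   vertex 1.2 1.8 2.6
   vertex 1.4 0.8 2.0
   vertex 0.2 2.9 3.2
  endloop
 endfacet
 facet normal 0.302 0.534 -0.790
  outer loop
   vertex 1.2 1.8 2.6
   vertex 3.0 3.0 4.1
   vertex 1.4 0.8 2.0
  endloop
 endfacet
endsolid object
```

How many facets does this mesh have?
10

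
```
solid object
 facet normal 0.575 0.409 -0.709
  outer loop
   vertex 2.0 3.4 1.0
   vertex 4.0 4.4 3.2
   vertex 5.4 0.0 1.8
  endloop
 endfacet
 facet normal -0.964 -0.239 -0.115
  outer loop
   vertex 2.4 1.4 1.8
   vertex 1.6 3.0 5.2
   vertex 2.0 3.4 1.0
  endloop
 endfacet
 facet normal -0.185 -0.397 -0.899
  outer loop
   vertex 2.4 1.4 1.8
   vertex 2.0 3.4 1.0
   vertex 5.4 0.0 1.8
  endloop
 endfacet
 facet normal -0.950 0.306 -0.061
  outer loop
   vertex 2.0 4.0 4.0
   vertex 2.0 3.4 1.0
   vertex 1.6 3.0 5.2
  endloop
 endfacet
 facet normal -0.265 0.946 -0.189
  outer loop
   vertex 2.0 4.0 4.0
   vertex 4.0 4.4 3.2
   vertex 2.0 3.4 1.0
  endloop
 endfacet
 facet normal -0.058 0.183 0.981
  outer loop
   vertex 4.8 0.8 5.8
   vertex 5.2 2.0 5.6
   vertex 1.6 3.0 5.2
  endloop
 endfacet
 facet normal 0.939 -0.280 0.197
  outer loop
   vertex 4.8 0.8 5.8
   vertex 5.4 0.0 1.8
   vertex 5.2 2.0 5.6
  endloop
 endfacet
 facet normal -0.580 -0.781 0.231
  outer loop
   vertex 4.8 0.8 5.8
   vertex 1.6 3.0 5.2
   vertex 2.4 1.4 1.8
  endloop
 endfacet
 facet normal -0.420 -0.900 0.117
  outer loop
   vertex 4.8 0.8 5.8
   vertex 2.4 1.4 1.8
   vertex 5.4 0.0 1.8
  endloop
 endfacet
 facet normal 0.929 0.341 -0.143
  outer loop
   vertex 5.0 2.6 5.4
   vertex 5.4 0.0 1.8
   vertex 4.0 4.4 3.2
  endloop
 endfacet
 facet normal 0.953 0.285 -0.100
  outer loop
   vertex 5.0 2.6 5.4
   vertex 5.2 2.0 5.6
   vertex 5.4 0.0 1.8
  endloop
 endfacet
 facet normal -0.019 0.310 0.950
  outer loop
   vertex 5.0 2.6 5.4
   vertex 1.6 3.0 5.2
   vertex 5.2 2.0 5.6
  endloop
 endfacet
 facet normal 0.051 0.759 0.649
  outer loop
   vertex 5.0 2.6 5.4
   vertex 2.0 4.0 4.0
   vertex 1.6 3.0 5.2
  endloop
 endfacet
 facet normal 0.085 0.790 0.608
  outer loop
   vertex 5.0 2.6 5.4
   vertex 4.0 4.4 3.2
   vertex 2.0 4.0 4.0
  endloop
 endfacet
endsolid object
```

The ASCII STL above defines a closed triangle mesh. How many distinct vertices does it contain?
9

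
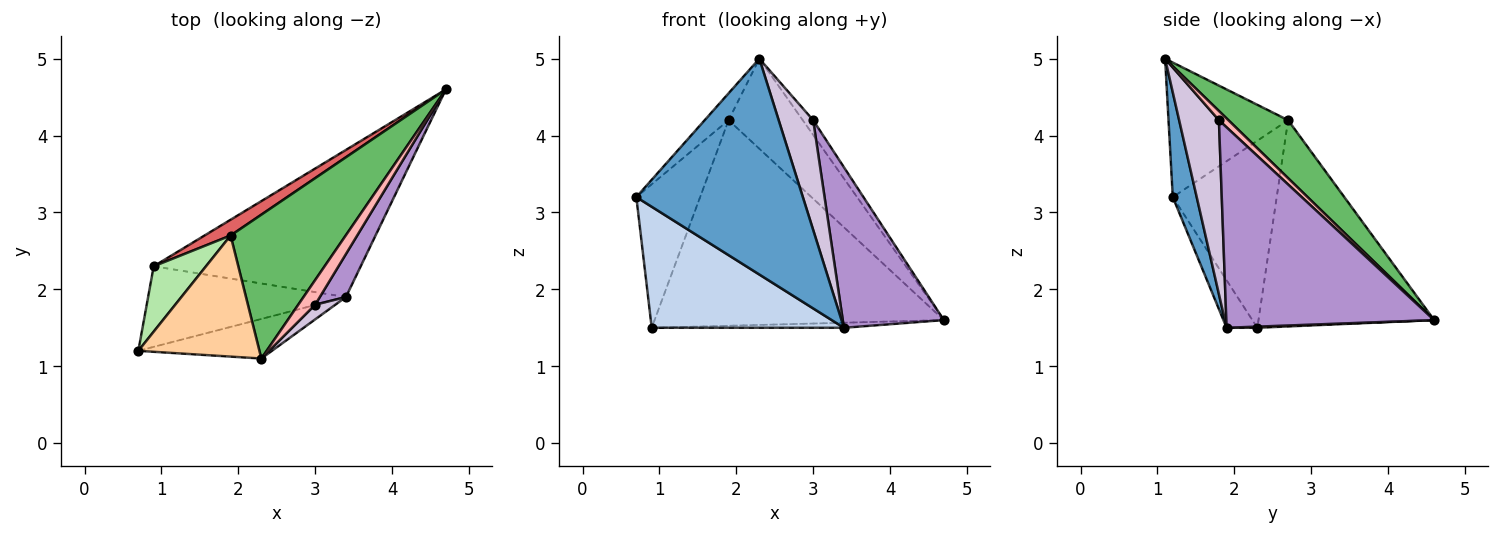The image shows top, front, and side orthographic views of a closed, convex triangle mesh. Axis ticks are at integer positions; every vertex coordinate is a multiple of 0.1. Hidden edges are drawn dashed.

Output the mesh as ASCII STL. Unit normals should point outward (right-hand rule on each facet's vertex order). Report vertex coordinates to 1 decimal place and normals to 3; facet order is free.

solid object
 facet normal 0.140 -0.974 -0.179
  outer loop
   vertex 3.4 1.9 1.5
   vertex 2.3 1.1 5.0
   vertex 0.7 1.2 3.2
  endloop
 endfacet
 facet normal -0.132 -0.825 -0.549
  outer loop
   vertex 3.4 1.9 1.5
   vertex 0.7 1.2 3.2
   vertex 0.9 2.3 1.5
  endloop
 endfacet
 facet normal 0.005 0.034 -0.999
  outer loop
   vertex 3.4 1.9 1.5
   vertex 0.9 2.3 1.5
   vertex 4.7 4.6 1.6
  endloop
 endfacet
 facet normal -0.735 0.147 0.662
  outer loop
   vertex 1.9 2.7 4.2
   vertex 0.7 1.2 3.2
   vertex 2.3 1.1 5.0
  endloop
 endfacet
 facet normal 0.393 0.488 0.780
  outer loop
   vertex 1.9 2.7 4.2
   vertex 2.3 1.1 5.0
   vertex 4.7 4.6 1.6
  endloop
 endfacet
 facet normal -0.829 0.509 0.232
  outer loop
   vertex 1.9 2.7 4.2
   vertex 0.9 2.3 1.5
   vertex 0.7 1.2 3.2
  endloop
 endfacet
 facet normal -0.518 0.853 0.065
  outer loop
   vertex 1.9 2.7 4.2
   vertex 4.7 4.6 1.6
   vertex 0.9 2.3 1.5
  endloop
 endfacet
 facet normal 0.424 0.464 0.777
  outer loop
   vertex 3.0 1.8 4.2
   vertex 4.7 4.6 1.6
   vertex 2.3 1.1 5.0
  endloop
 endfacet
 facet normal 0.893 -0.434 0.116
  outer loop
   vertex 3.0 1.8 4.2
   vertex 3.4 1.9 1.5
   vertex 4.7 4.6 1.6
  endloop
 endfacet
 facet normal 0.753 -0.653 0.087
  outer loop
   vertex 3.0 1.8 4.2
   vertex 2.3 1.1 5.0
   vertex 3.4 1.9 1.5
  endloop
 endfacet
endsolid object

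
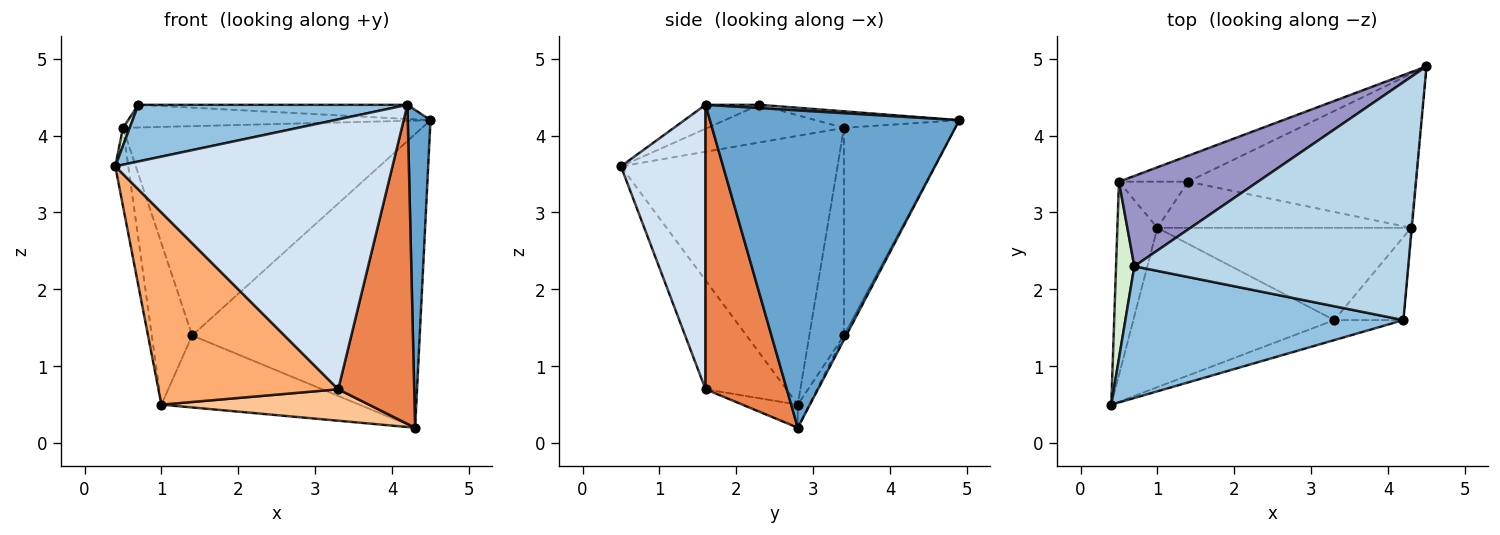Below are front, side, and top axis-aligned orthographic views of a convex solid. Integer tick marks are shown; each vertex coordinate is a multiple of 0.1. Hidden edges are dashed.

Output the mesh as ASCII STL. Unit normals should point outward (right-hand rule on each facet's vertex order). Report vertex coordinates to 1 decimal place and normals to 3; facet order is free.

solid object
 facet normal 0.996 -0.091 -0.002
  outer loop
   vertex 4.3 2.8 0.2
   vertex 4.5 4.9 4.2
   vertex 4.2 1.6 4.4
  endloop
 endfacet
 facet normal -0.079 -0.394 0.916
  outer loop
   vertex 0.7 2.3 4.4
   vertex 0.4 0.5 3.6
   vertex 4.2 1.6 4.4
  endloop
 endfacet
 facet normal 0.012 0.059 0.998
  outer loop
   vertex 0.7 2.3 4.4
   vertex 4.2 1.6 4.4
   vertex 4.5 4.9 4.2
  endloop
 endfacet
 facet normal 0.291 -0.954 -0.071
  outer loop
   vertex 3.3 1.6 0.7
   vertex 4.2 1.6 4.4
   vertex 0.4 0.5 3.6
  endloop
 endfacet
 facet normal 0.719 -0.672 -0.175
  outer loop
   vertex 3.3 1.6 0.7
   vertex 4.3 2.8 0.2
   vertex 4.2 1.6 4.4
  endloop
 endfacet
 facet normal -0.327 -0.728 -0.603
  outer loop
   vertex 3.3 1.6 0.7
   vertex 0.4 0.5 3.6
   vertex 1.0 2.8 0.5
  endloop
 endfacet
 facet normal -0.086 -0.321 -0.943
  outer loop
   vertex 3.3 1.6 0.7
   vertex 1.0 2.8 0.5
   vertex 4.3 2.8 0.2
  endloop
 endfacet
 facet normal -0.009 0.886 -0.464
  outer loop
   vertex 1.4 3.4 1.4
   vertex 4.5 4.9 4.2
   vertex 4.3 2.8 0.2
  endloop
 endfacet
 facet normal -0.049 0.841 -0.539
  outer loop
   vertex 1.4 3.4 1.4
   vertex 4.3 2.8 0.2
   vertex 1.0 2.8 0.5
  endloop
 endfacet
 facet normal -0.636 0.742 -0.212
  outer loop
   vertex 0.5 3.4 4.1
   vertex 1.4 3.4 1.4
   vertex 1.0 2.8 0.5
  endloop
 endfacet
 facet normal -0.987 0.059 -0.147
  outer loop
   vertex 0.5 3.4 4.1
   vertex 1.0 2.8 0.5
   vertex 0.4 0.5 3.6
  endloop
 endfacet
 facet normal -0.899 -0.044 0.437
  outer loop
   vertex 0.5 3.4 4.1
   vertex 0.4 0.5 3.6
   vertex 0.7 2.3 4.4
  endloop
 endfacet
 facet normal -0.115 0.242 0.963
  outer loop
   vertex 0.5 3.4 4.1
   vertex 0.7 2.3 4.4
   vertex 4.5 4.9 4.2
  endloop
 endfacet
 facet normal -0.346 0.931 -0.115
  outer loop
   vertex 0.5 3.4 4.1
   vertex 4.5 4.9 4.2
   vertex 1.4 3.4 1.4
  endloop
 endfacet
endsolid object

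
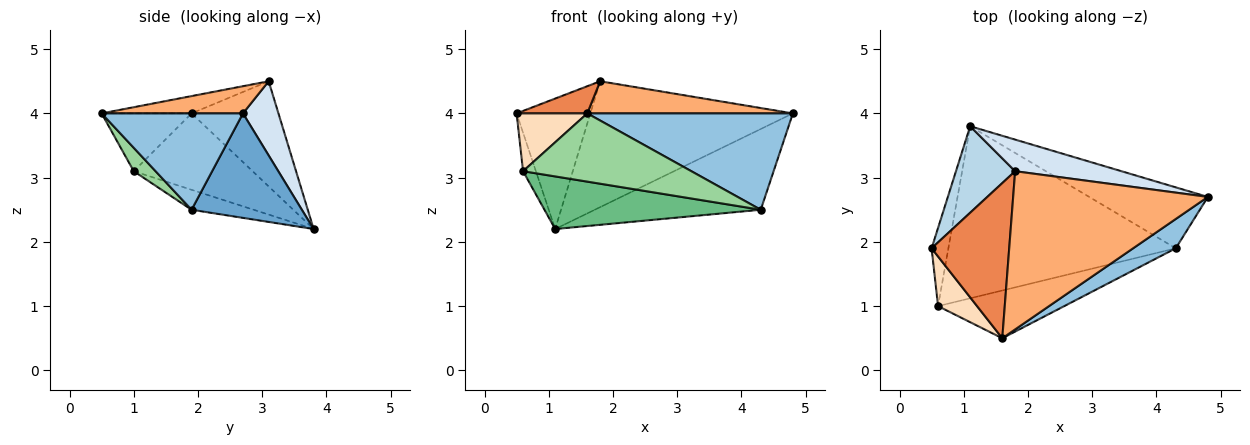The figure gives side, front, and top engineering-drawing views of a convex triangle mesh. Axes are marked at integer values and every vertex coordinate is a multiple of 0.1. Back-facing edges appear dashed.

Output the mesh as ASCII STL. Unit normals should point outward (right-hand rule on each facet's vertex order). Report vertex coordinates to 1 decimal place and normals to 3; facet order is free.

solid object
 facet normal 0.469 0.705 -0.532
  outer loop
   vertex 4.3 1.9 2.5
   vertex 1.1 3.8 2.2
   vertex 4.8 2.7 4.0
  endloop
 endfacet
 facet normal 0.550 -0.799 0.243
  outer loop
   vertex 4.3 1.9 2.5
   vertex 4.8 2.7 4.0
   vertex 1.6 0.5 4.0
  endloop
 endfacet
 facet normal -0.701 0.595 0.394
  outer loop
   vertex 1.8 3.1 4.5
   vertex 1.1 3.8 2.2
   vertex 0.5 1.9 4.0
  endloop
 endfacet
 facet normal 0.168 0.956 0.240
  outer loop
   vertex 1.8 3.1 4.5
   vertex 4.8 2.7 4.0
   vertex 1.1 3.8 2.2
  endloop
 endfacet
 facet normal -0.214 -0.169 0.962
  outer loop
   vertex 1.8 3.1 4.5
   vertex 0.5 1.9 4.0
   vertex 1.6 0.5 4.0
  endloop
 endfacet
 facet normal 0.136 -0.197 0.971
  outer loop
   vertex 1.8 3.1 4.5
   vertex 1.6 0.5 4.0
   vertex 4.8 2.7 4.0
  endloop
 endfacet
 facet normal -0.971 0.105 -0.213
  outer loop
   vertex 0.6 1.0 3.1
   vertex 0.5 1.9 4.0
   vertex 1.1 3.8 2.2
  endloop
 endfacet
 facet normal -0.695 -0.546 0.469
  outer loop
   vertex 0.6 1.0 3.1
   vertex 1.6 0.5 4.0
   vertex 0.5 1.9 4.0
  endloop
 endfacet
 facet normal -0.084 -0.291 -0.953
  outer loop
   vertex 0.6 1.0 3.1
   vertex 1.1 3.8 2.2
   vertex 4.3 1.9 2.5
  endloop
 endfacet
 facet normal 0.106 -0.815 -0.570
  outer loop
   vertex 0.6 1.0 3.1
   vertex 4.3 1.9 2.5
   vertex 1.6 0.5 4.0
  endloop
 endfacet
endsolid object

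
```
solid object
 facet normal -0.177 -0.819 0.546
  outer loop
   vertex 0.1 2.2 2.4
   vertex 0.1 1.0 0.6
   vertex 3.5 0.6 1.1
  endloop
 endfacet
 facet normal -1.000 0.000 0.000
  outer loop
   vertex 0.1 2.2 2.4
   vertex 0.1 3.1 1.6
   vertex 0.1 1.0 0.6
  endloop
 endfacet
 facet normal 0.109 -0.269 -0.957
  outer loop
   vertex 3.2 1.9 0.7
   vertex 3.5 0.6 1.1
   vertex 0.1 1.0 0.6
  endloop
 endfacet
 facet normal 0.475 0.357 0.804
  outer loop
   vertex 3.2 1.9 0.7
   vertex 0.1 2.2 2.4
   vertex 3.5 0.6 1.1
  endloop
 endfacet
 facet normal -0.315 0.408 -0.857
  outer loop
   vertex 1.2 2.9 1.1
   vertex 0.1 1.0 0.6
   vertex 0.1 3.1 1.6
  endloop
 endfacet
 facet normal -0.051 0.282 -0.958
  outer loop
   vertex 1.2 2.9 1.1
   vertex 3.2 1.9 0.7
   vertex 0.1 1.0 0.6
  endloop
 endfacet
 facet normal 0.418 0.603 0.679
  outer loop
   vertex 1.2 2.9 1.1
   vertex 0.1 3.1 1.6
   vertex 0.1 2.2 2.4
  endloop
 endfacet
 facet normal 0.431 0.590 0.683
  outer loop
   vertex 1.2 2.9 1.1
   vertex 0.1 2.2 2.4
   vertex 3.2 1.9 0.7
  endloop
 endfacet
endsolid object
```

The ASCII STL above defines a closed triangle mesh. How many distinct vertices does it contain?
6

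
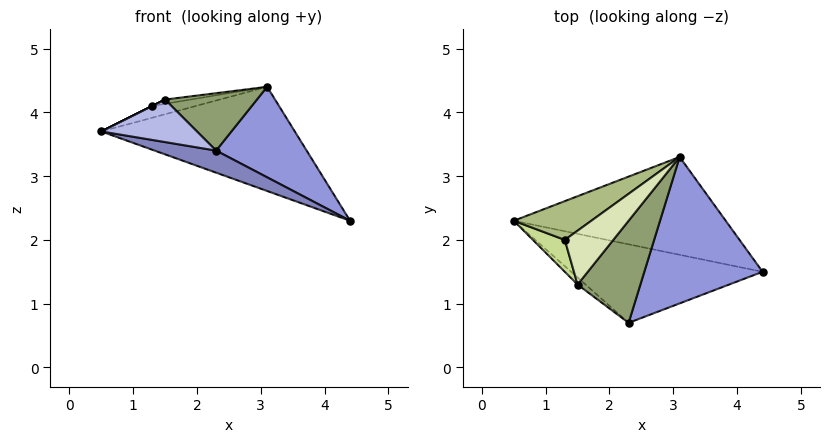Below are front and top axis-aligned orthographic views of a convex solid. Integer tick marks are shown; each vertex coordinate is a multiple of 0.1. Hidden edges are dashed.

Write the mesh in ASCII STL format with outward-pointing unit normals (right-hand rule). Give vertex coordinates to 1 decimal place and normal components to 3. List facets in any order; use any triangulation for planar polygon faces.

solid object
 facet normal -0.096 0.726 -0.681
  outer loop
   vertex 3.1 3.3 4.4
   vertex 4.4 1.5 2.3
   vertex 0.5 2.3 3.7
  endloop
 endfacet
 facet normal -0.372 -0.251 -0.893
  outer loop
   vertex 2.3 0.7 3.4
   vertex 0.5 2.3 3.7
   vertex 4.4 1.5 2.3
  endloop
 endfacet
 facet normal 0.543 -0.442 0.714
  outer loop
   vertex 2.3 0.7 3.4
   vertex 4.4 1.5 2.3
   vertex 3.1 3.3 4.4
  endloop
 endfacet
 facet normal -0.671 -0.732 -0.122
  outer loop
   vertex 1.5 1.3 4.2
   vertex 0.5 2.3 3.7
   vertex 2.3 0.7 3.4
  endloop
 endfacet
 facet normal 0.450 -0.438 0.778
  outer loop
   vertex 1.5 1.3 4.2
   vertex 2.3 0.7 3.4
   vertex 3.1 3.3 4.4
  endloop
 endfacet
 facet normal -0.347 0.273 0.898
  outer loop
   vertex 1.3 2.0 4.1
   vertex 3.1 3.3 4.4
   vertex 0.5 2.3 3.7
  endloop
 endfacet
 facet normal -0.447 0.000 0.894
  outer loop
   vertex 1.3 2.0 4.1
   vertex 0.5 2.3 3.7
   vertex 1.5 1.3 4.2
  endloop
 endfacet
 facet normal -0.218 0.077 0.973
  outer loop
   vertex 1.3 2.0 4.1
   vertex 1.5 1.3 4.2
   vertex 3.1 3.3 4.4
  endloop
 endfacet
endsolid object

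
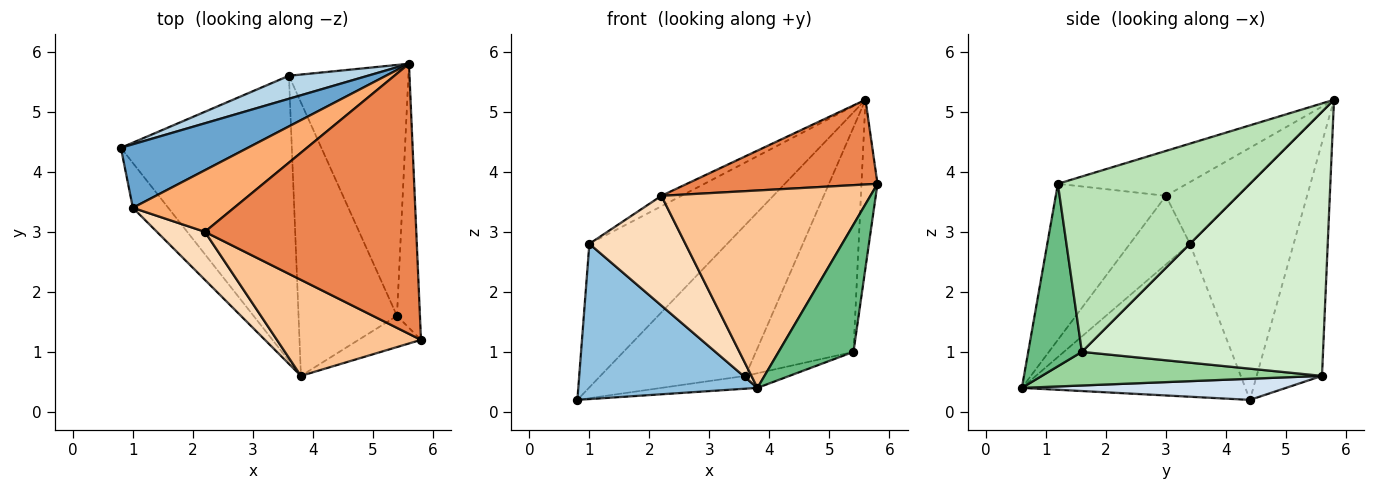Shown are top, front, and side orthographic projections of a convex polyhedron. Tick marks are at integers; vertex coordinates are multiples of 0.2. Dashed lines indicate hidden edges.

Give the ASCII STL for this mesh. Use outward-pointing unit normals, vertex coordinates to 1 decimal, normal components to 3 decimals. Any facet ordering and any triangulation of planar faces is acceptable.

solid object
 facet normal -0.567 0.753 0.333
  outer loop
   vertex 1.0 3.4 2.8
   vertex 5.6 5.8 5.2
   vertex 0.8 4.4 0.2
  endloop
 endfacet
 facet normal -0.768 -0.616 -0.178
  outer loop
   vertex 1.0 3.4 2.8
   vertex 0.8 4.4 0.2
   vertex 3.8 0.6 0.4
  endloop
 endfacet
 facet normal -0.407 0.903 0.138
  outer loop
   vertex 3.6 5.6 0.6
   vertex 0.8 4.4 0.2
   vertex 5.6 5.8 5.2
  endloop
 endfacet
 facet normal 0.123 0.045 -0.991
  outer loop
   vertex 3.6 5.6 0.6
   vertex 3.8 0.6 0.4
   vertex 0.8 4.4 0.2
  endloop
 endfacet
 facet normal -0.199 -0.293 0.935
  outer loop
   vertex 2.2 3.0 3.6
   vertex 5.8 1.2 3.8
   vertex 5.6 5.8 5.2
  endloop
 endfacet
 facet normal -0.515 0.143 0.845
  outer loop
   vertex 2.2 3.0 3.6
   vertex 5.6 5.8 5.2
   vertex 1.0 3.4 2.8
  endloop
 endfacet
 facet normal -0.428 -0.813 0.395
  outer loop
   vertex 2.2 3.0 3.6
   vertex 3.8 0.6 0.4
   vertex 5.8 1.2 3.8
  endloop
 endfacet
 facet normal -0.497 -0.795 0.348
  outer loop
   vertex 2.2 3.0 3.6
   vertex 1.0 3.4 2.8
   vertex 3.8 0.6 0.4
  endloop
 endfacet
 facet normal 0.571 -0.797 -0.195
  outer loop
   vertex 5.4 1.6 1.0
   vertex 5.8 1.2 3.8
   vertex 3.8 0.6 0.4
  endloop
 endfacet
 facet normal 0.323 0.051 -0.945
  outer loop
   vertex 5.4 1.6 1.0
   vertex 3.8 0.6 0.4
   vertex 3.6 5.6 0.6
  endloop
 endfacet
 facet normal 0.988 0.082 -0.129
  outer loop
   vertex 5.4 1.6 1.0
   vertex 5.6 5.8 5.2
   vertex 5.8 1.2 3.8
  endloop
 endfacet
 facet normal 0.855 0.346 -0.387
  outer loop
   vertex 5.4 1.6 1.0
   vertex 3.6 5.6 0.6
   vertex 5.6 5.8 5.2
  endloop
 endfacet
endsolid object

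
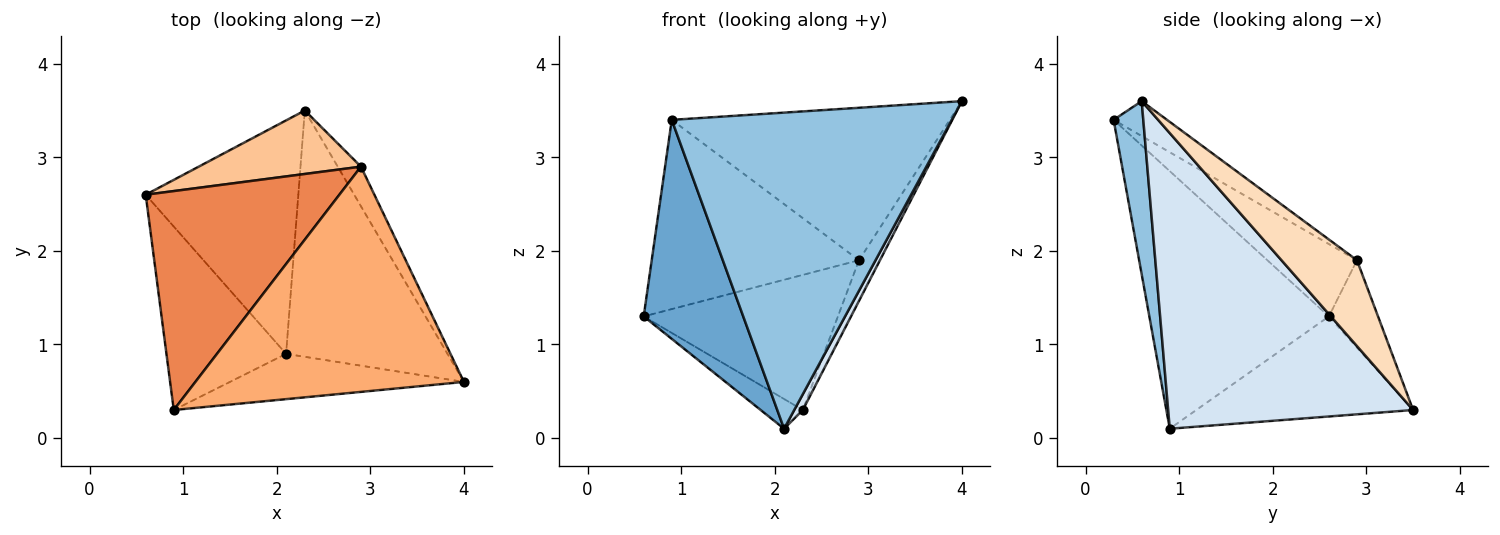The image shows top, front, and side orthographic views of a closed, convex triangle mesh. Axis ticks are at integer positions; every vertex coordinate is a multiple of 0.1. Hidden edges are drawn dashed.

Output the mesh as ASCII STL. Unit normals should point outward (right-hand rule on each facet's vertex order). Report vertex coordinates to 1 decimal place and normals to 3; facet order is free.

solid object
 facet normal -0.810 -0.449 -0.376
  outer loop
   vertex 2.1 0.9 0.1
   vertex 0.9 0.3 3.4
   vertex 0.6 2.6 1.3
  endloop
 endfacet
 facet normal 0.104 -0.984 -0.141
  outer loop
   vertex 2.1 0.9 0.1
   vertex 4.0 0.6 3.6
   vertex 0.9 0.3 3.4
  endloop
 endfacet
 facet normal -0.545 0.106 -0.832
  outer loop
   vertex 2.3 3.5 0.3
   vertex 2.1 0.9 0.1
   vertex 0.6 2.6 1.3
  endloop
 endfacet
 facet normal 0.877 -0.031 -0.479
  outer loop
   vertex 2.3 3.5 0.3
   vertex 4.0 0.6 3.6
   vertex 2.1 0.9 0.1
  endloop
 endfacet
 facet normal -0.272 0.629 0.728
  outer loop
   vertex 2.9 2.9 1.9
   vertex 0.6 2.6 1.3
   vertex 0.9 0.3 3.4
  endloop
 endfacet
 facet normal -0.107 0.557 0.823
  outer loop
   vertex 2.9 2.9 1.9
   vertex 0.9 0.3 3.4
   vertex 4.0 0.6 3.6
  endloop
 endfacet
 facet normal -0.223 0.882 0.415
  outer loop
   vertex 2.9 2.9 1.9
   vertex 2.3 3.5 0.3
   vertex 0.6 2.6 1.3
  endloop
 endfacet
 facet normal 0.932 0.259 -0.252
  outer loop
   vertex 2.9 2.9 1.9
   vertex 4.0 0.6 3.6
   vertex 2.3 3.5 0.3
  endloop
 endfacet
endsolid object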